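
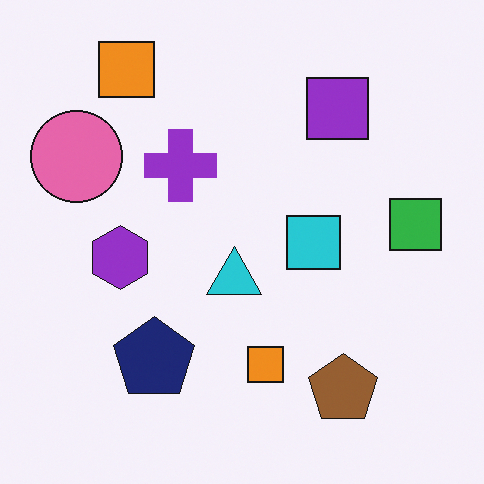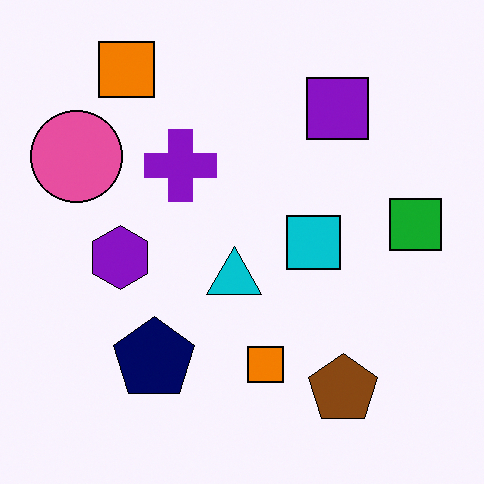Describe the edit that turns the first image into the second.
It was given slightly increased contrast.

Tones are pushed away from mid-grey across the whole image — a global contrast change.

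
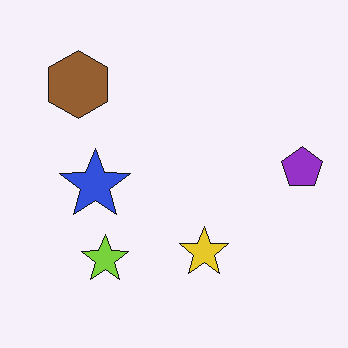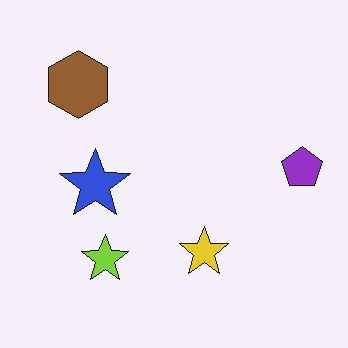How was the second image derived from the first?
This is the original image given moderate JPEG compression.

Blocky 8×8 compression artifacts appear around shape edges and the flat background shows ringing — characteristic JPEG degradation.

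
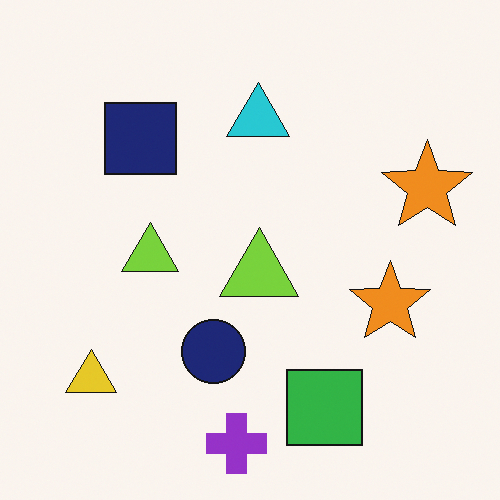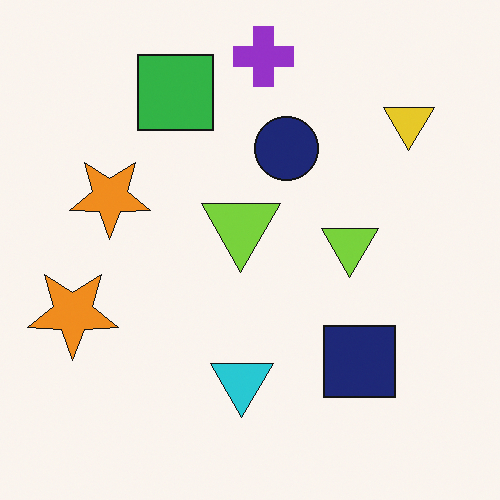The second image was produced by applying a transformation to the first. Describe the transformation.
It was rotated 180°.

The yellow triangle sits in the bottom-left of the first image and the top-right of the second — consistent with a whole-image 180° rotation.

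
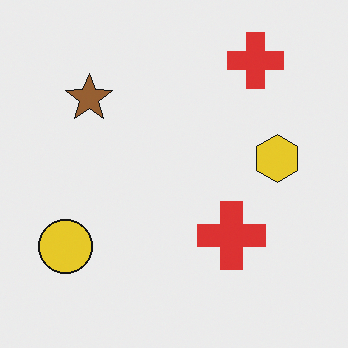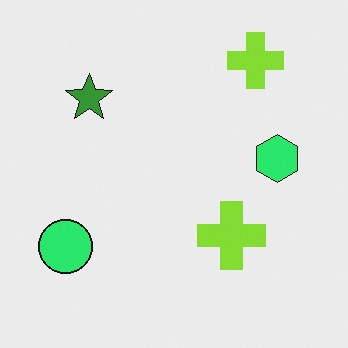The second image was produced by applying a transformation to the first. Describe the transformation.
It was hue-shifted through roughly a third of the color wheel.

Every shape's color has rotated by the same amount around the hue wheel — a uniform hue shift.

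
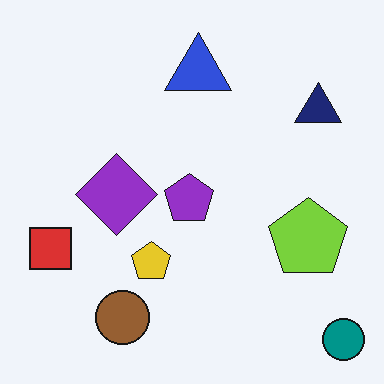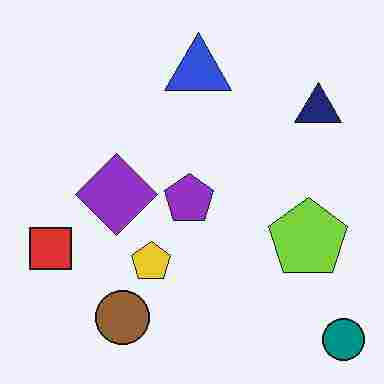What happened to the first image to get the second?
The image was heavily JPEG-compressed with obvious blocking artifacts.

Blocky 8×8 compression artifacts appear around shape edges and the flat background shows ringing — characteristic JPEG degradation.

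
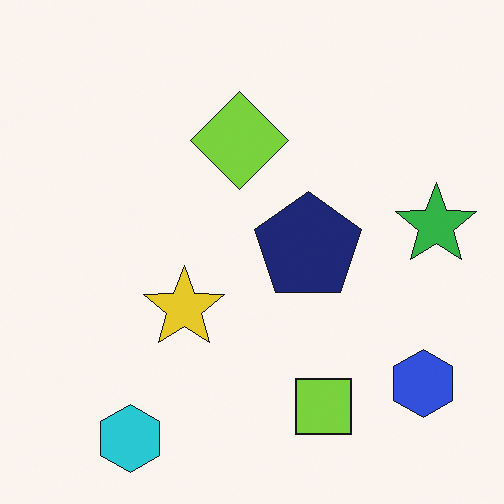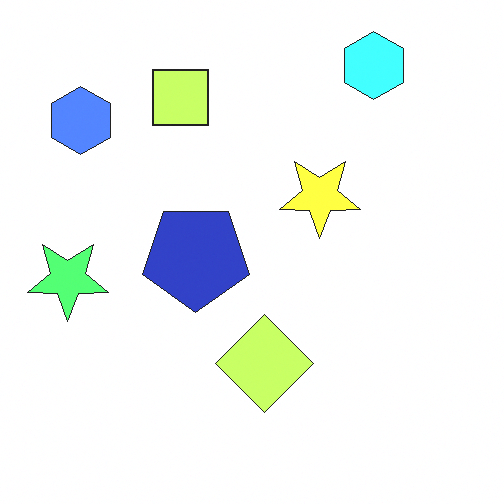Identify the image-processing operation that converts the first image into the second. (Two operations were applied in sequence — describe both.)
The second image is the first rotated 180°, then brightened a lot.

The cyan hexagon sits in the bottom-left of the first image and the top-right of the second — consistent with a whole-image 180° rotation. Every pixel — background and shapes alike — is uniformly brightened.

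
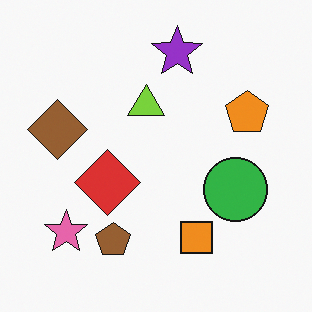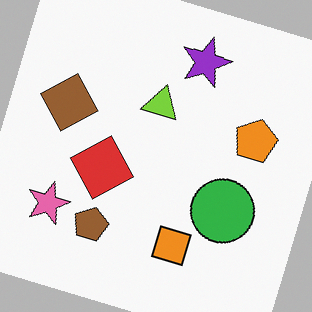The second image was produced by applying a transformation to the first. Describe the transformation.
Rotated clockwise by a clearly visible amount.

Every shape is tilted by the same angle and the image corners show triangular fill wedges — a whole-image rotation by a non-right angle.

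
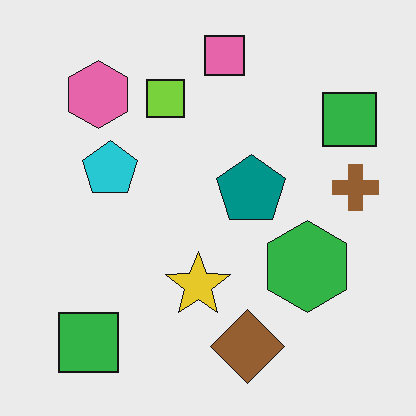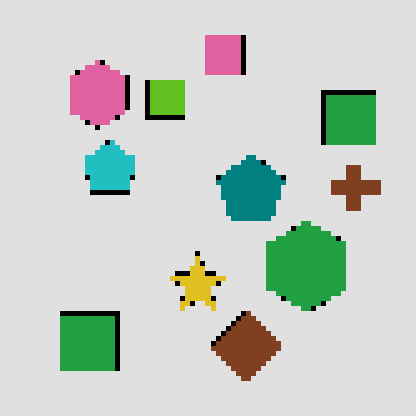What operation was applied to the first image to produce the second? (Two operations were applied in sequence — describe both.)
The second image is the first lightly pixelated (a mild mosaic effect), then moderately posterized.

Shapes are reduced to large square blocks; fine edges and outlines are lost — a downscale-then-upscale (mosaic) effect. Each flat color has snapped to a coarser quantized level — most visibly, the near-white background has dropped to a flat grey.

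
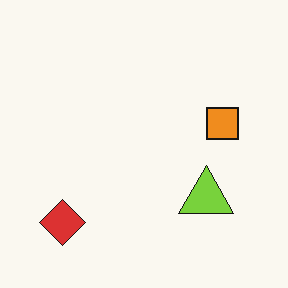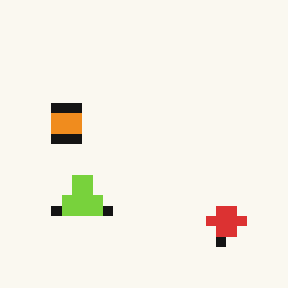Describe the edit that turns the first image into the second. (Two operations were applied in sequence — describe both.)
This is the original image heavily pixelated into large blocks, then flipped horizontally (left ↔ right).

Shapes are reduced to large square blocks; fine edges and outlines are lost — a downscale-then-upscale (mosaic) effect. The red diamond is in the bottom-left of the first image and the bottom-right of the second — shapes on opposite sides of the vertical midline have swapped in a mirror flip.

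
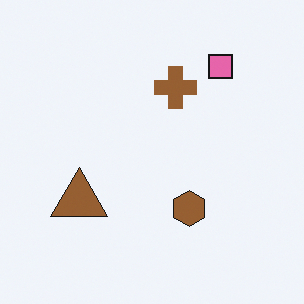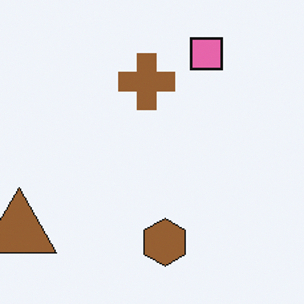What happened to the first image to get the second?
The second image is the first cropped to a modestly smaller region and rescaled.

The visible shapes are larger and the field of view is narrower; shapes near the original edges may be partly or wholly outside the frame — a crop-and-rescale.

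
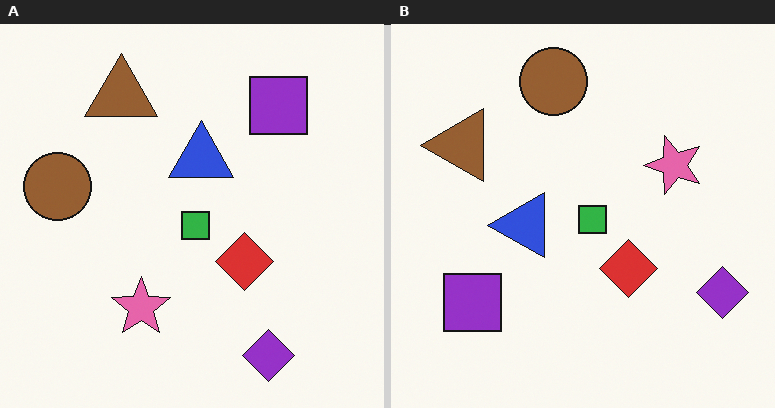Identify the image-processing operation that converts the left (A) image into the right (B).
It was transposed (reflected across the top-left ↔ bottom-right diagonal).

Shapes have swapped their row and column positions — what was in the top-right is now in the bottom-left — a diagonal reflection.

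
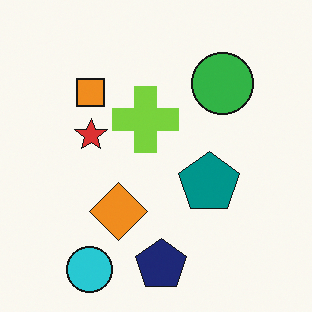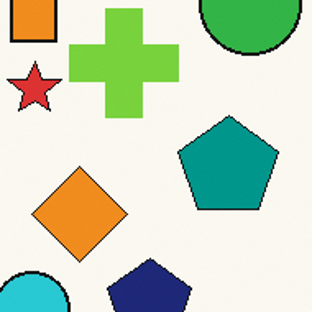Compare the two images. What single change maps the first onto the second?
Cropped to a noticeably smaller region and rescaled.

The visible shapes are larger and the field of view is narrower; shapes near the original edges may be partly or wholly outside the frame — a crop-and-rescale.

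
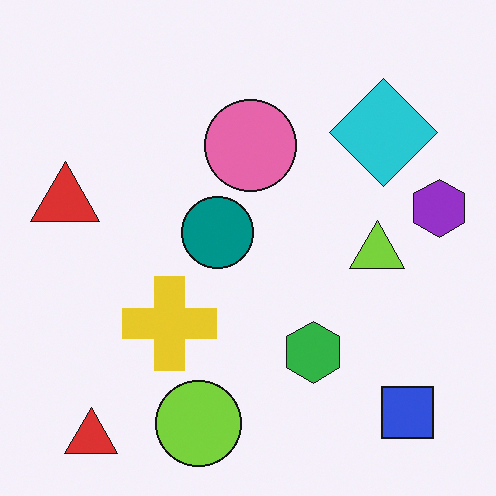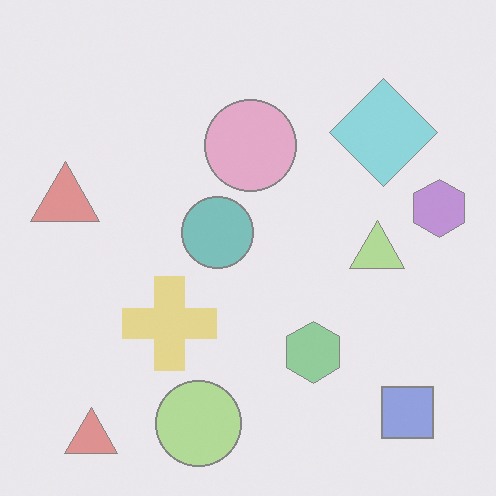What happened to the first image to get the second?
It was given much lower contrast.

Tones are pushed toward mid-grey across the whole image — a global contrast change.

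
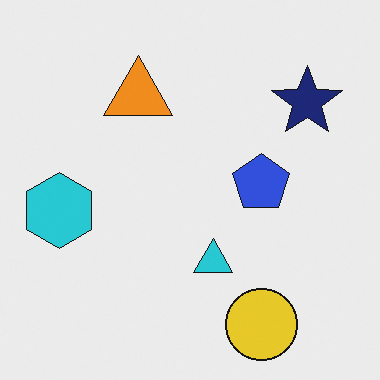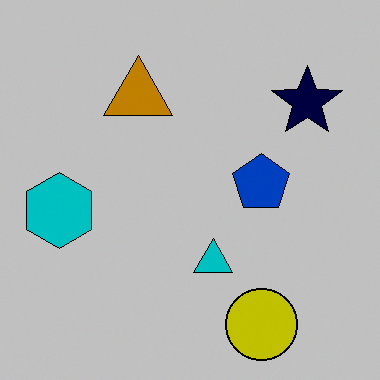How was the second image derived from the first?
The transformation is: heavily posterized to just a handful of flat colors.

Each flat color has snapped to a coarser quantized level — most visibly, the near-white background has dropped to a flat grey.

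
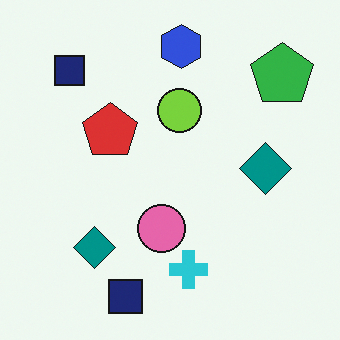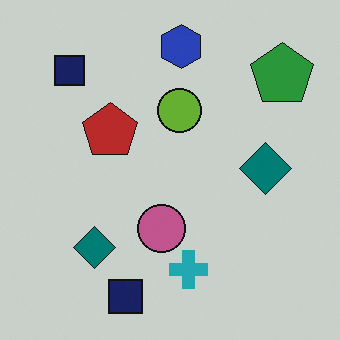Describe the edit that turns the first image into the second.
The image was darkened a little.

Every pixel — background and shapes alike — is uniformly darkened.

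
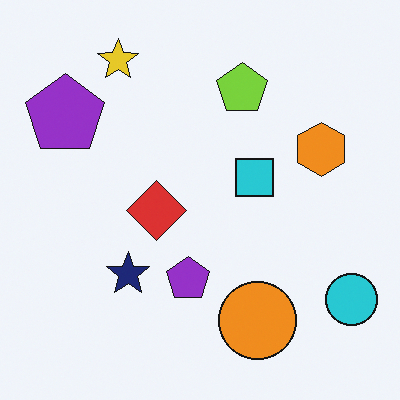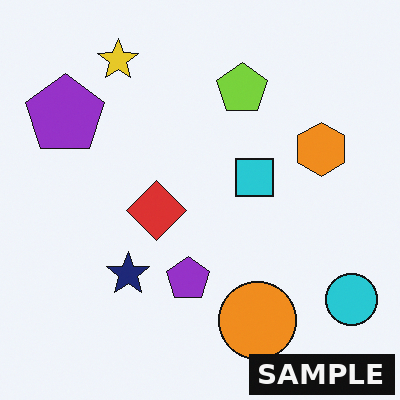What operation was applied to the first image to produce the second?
This is the original image watermarked with the text "SAMPLE" in the lower-right corner.

A dark label reading "SAMPLE" appears in the lower-right corner.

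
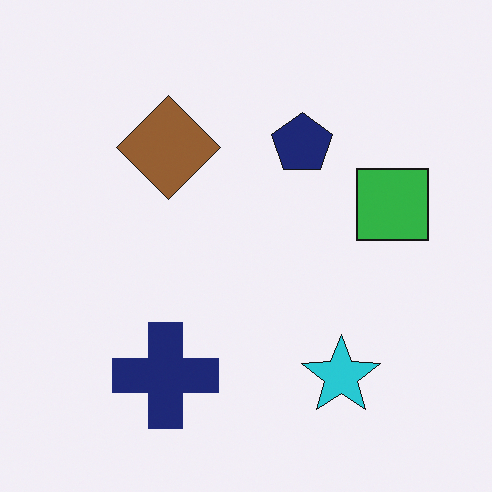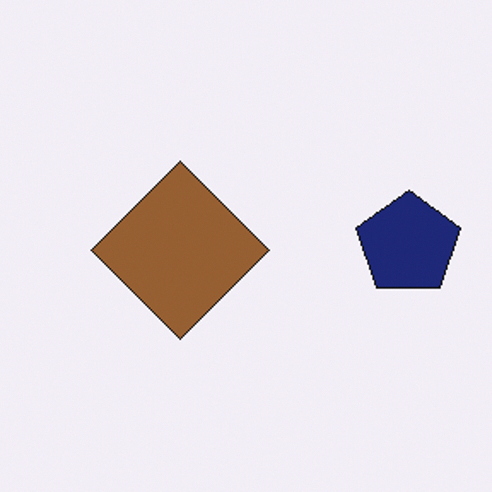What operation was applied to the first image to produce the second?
The image was cropped to a noticeably smaller region and rescaled.

The visible shapes are larger and the field of view is narrower; shapes near the original edges may be partly or wholly outside the frame — a crop-and-rescale.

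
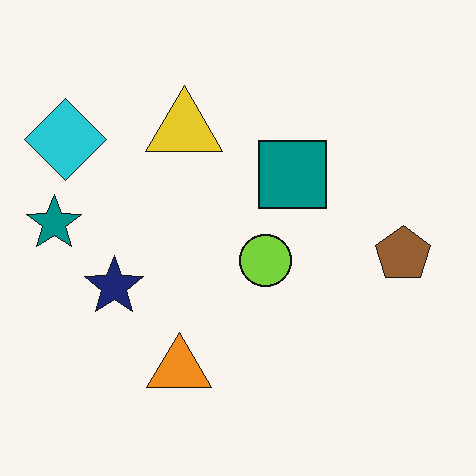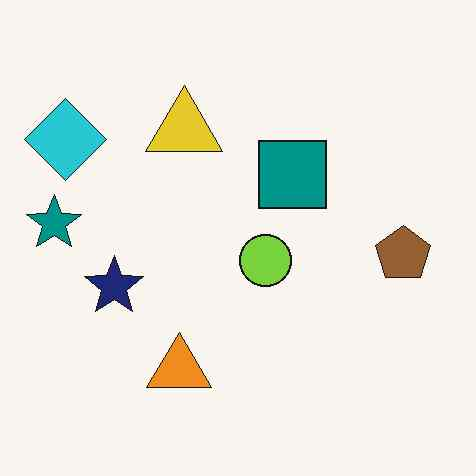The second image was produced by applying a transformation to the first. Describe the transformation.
It was given moderate JPEG compression.

Blocky 8×8 compression artifacts appear around shape edges and the flat background shows ringing — characteristic JPEG degradation.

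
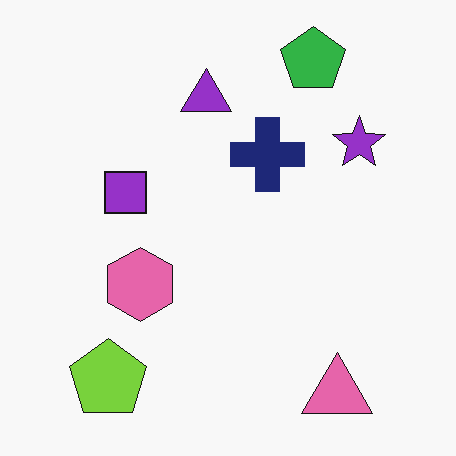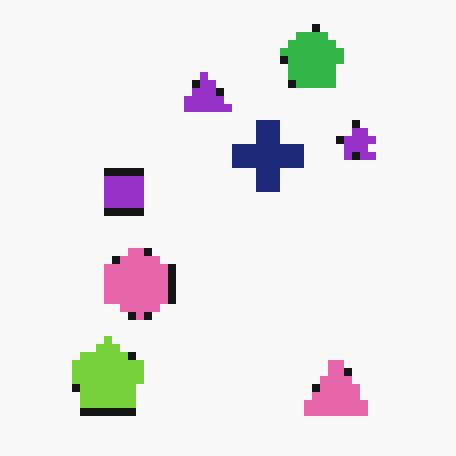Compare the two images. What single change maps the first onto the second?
Pixelated into visible square blocks.

Shapes are reduced to large square blocks; fine edges and outlines are lost — a downscale-then-upscale (mosaic) effect.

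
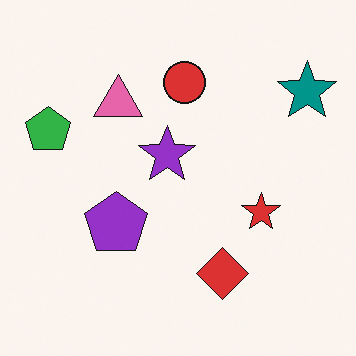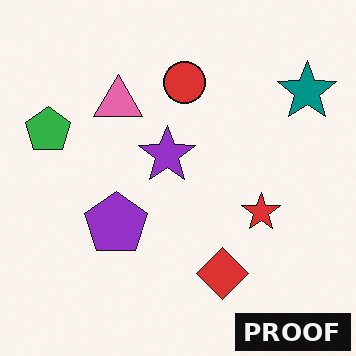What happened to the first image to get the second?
Watermarked with the text "PROOF" in the lower-right corner.

A dark label reading "PROOF" appears in the lower-right corner.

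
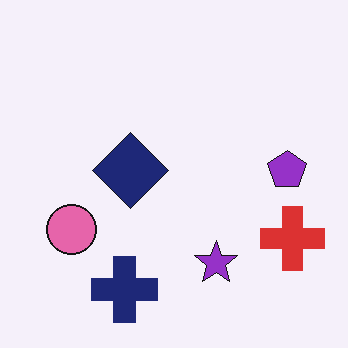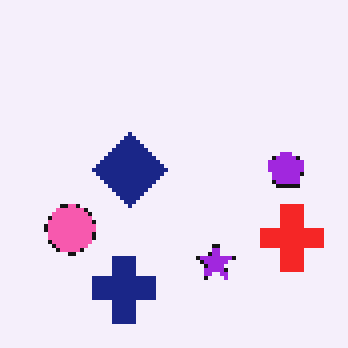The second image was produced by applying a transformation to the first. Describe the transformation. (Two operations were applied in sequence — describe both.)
This is the original image slightly oversaturated, then mildly pixelated.

All colors are more vivid — a global saturation change. Shapes are reduced to large square blocks; fine edges and outlines are lost — a downscale-then-upscale (mosaic) effect.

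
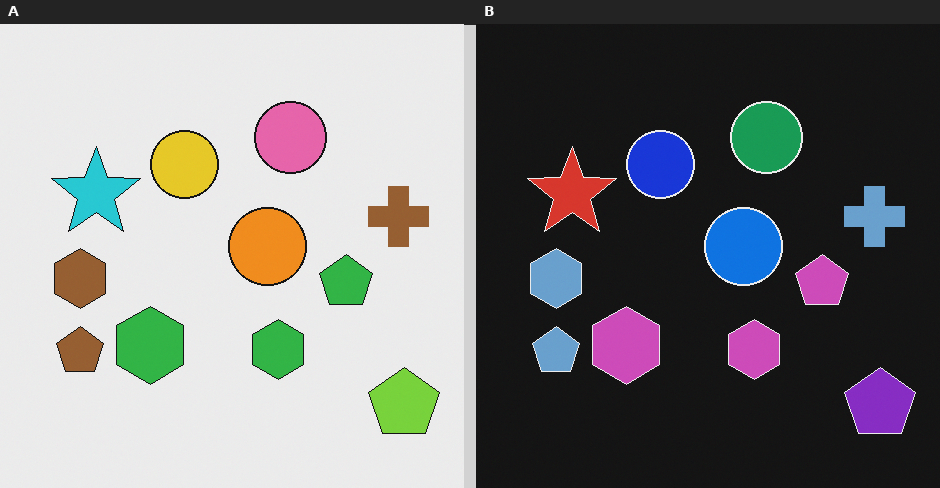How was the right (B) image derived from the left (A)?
It was color-inverted (negative).

The light background has become dark and every shape's color is its complement — a photographic negative.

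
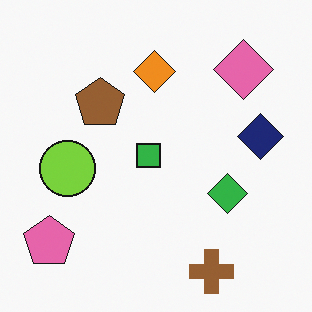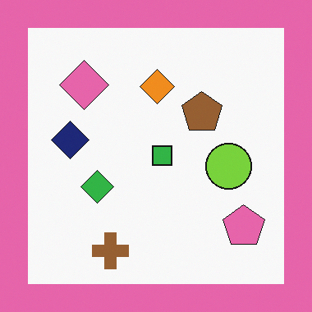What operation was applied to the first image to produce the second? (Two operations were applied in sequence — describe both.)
The transformation is: flipped horizontally (left ↔ right), then framed with a pink border.

The pink pentagon is in the bottom-left of the first image and the bottom-right of the second — shapes on opposite sides of the vertical midline have swapped in a mirror flip. A solid pink frame runs around the edge of the second image, with the content slightly shrunk inside it.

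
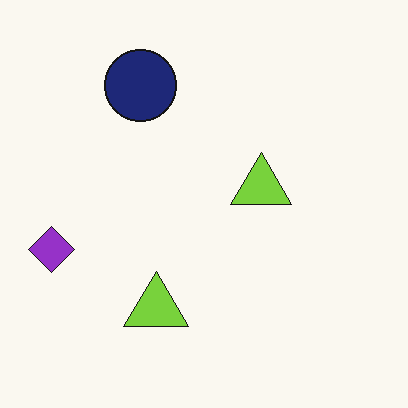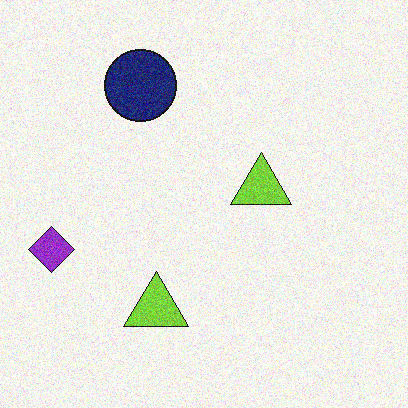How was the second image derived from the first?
It was degraded with moderate additive noise.

Random speckle covers the whole image, including the flat background.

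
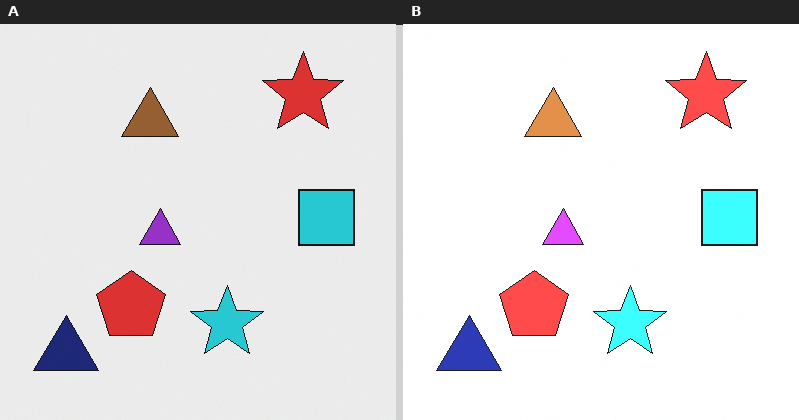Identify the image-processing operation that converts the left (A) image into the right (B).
Noticeably brightened.

Every pixel — background and shapes alike — is uniformly brightened.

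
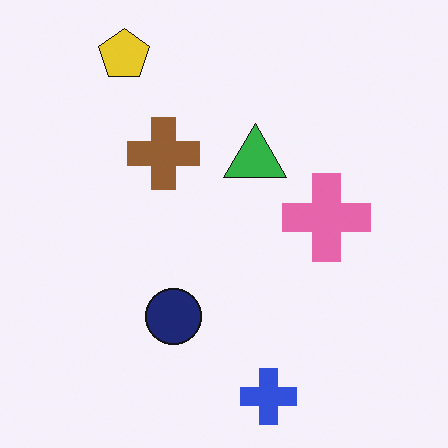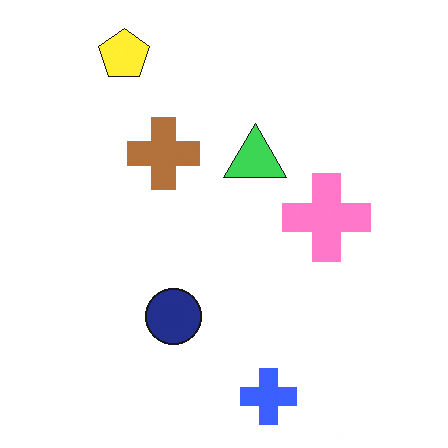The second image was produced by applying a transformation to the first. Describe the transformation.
The transformation is: brightened a little.

Every pixel — background and shapes alike — is uniformly brightened.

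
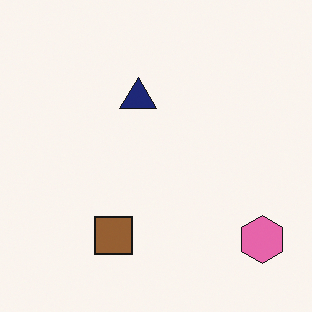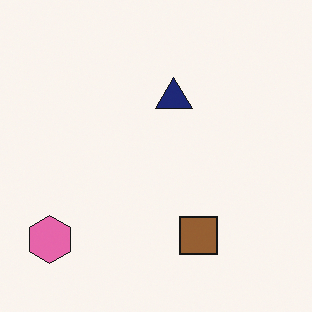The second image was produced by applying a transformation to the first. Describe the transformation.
This is the original image flipped horizontally (left ↔ right).

The pink hexagon is in the bottom-right of the first image and the bottom-left of the second — shapes on opposite sides of the vertical midline have swapped in a mirror flip.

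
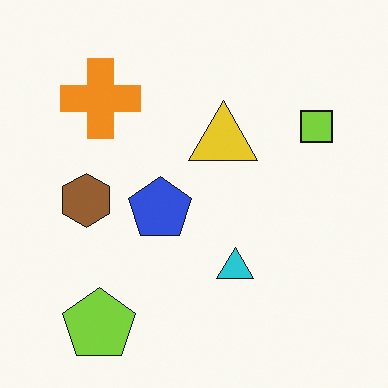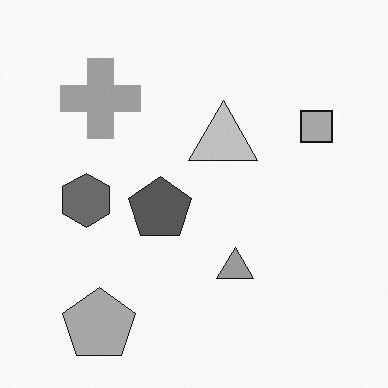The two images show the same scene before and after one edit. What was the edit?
The transformation is: converted to grayscale.

All color is removed — every shape is now a shade of grey.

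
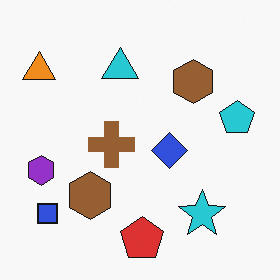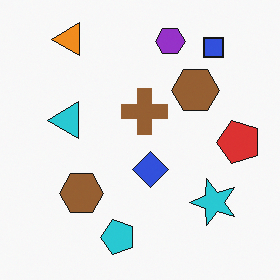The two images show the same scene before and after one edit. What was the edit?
The transformation is: transposed (reflected across the top-left ↔ bottom-right diagonal).

Shapes have swapped their row and column positions — what was in the top-right is now in the bottom-left — a diagonal reflection.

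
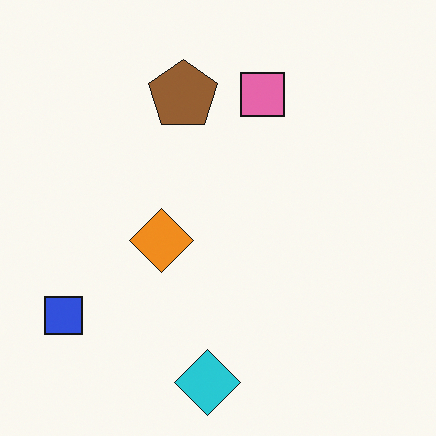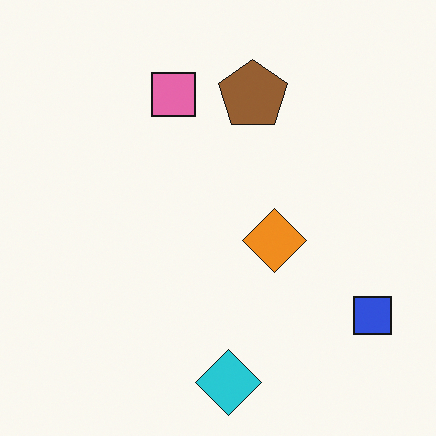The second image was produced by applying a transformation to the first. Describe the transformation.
The image was flipped horizontally (left ↔ right).

The blue square is in the bottom-left of the first image and the bottom-right of the second — shapes on opposite sides of the vertical midline have swapped in a mirror flip.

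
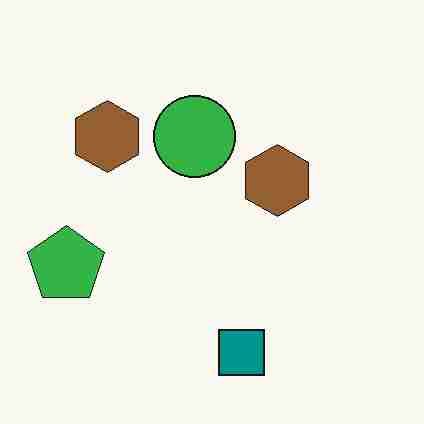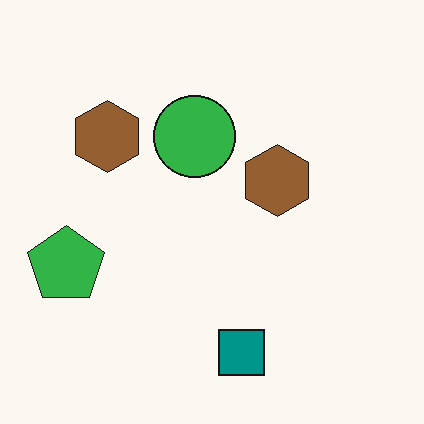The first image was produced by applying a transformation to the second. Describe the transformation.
This is the original image degraded with heavy JPEG compression.

Blocky 8×8 compression artifacts appear around shape edges and the flat background shows ringing — characteristic JPEG degradation.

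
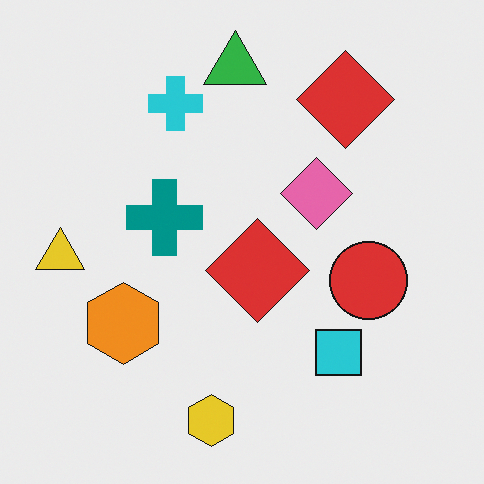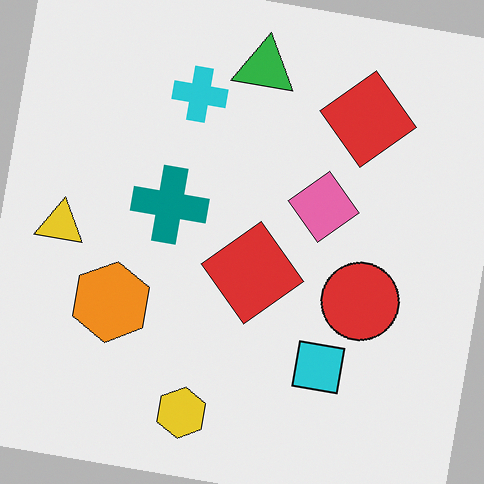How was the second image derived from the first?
The image was rotated clockwise by a small amount.

Every shape is tilted by the same angle and the image corners show triangular fill wedges — a whole-image rotation by a non-right angle.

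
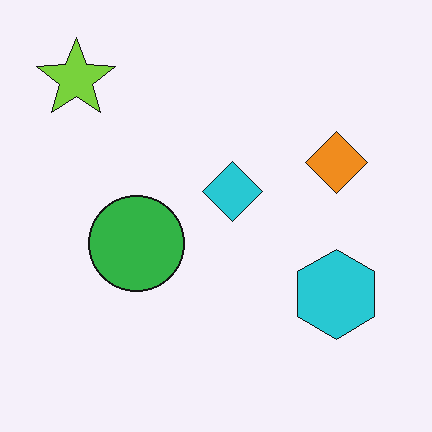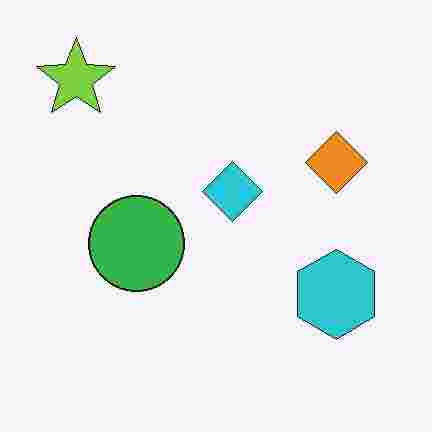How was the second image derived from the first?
The second image is the first heavily JPEG-compressed with obvious blocking artifacts.

Blocky 8×8 compression artifacts appear around shape edges and the flat background shows ringing — characteristic JPEG degradation.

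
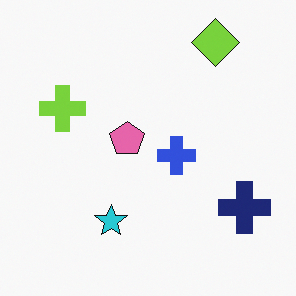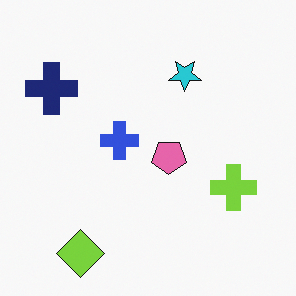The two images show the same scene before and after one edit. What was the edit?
Rotated 180°.

The lime diamond sits in the top-right of the first image and the bottom-left of the second — consistent with a whole-image 180° rotation.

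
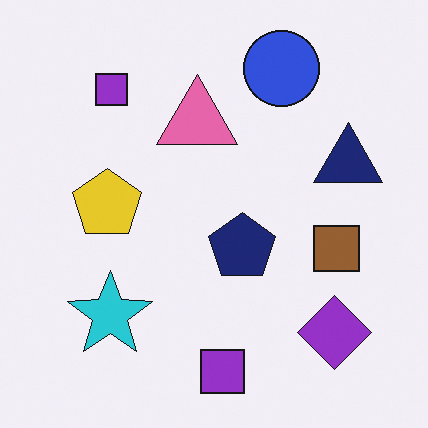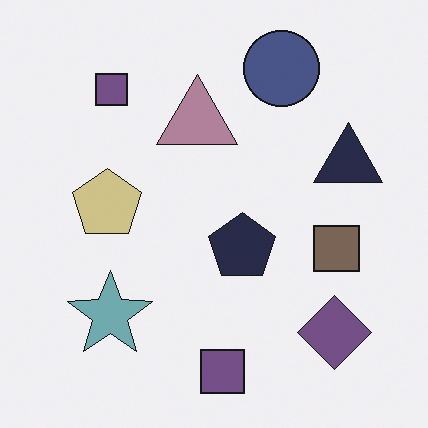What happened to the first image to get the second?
Heavily desaturated.

All colors are more muted and greyish — a global saturation change.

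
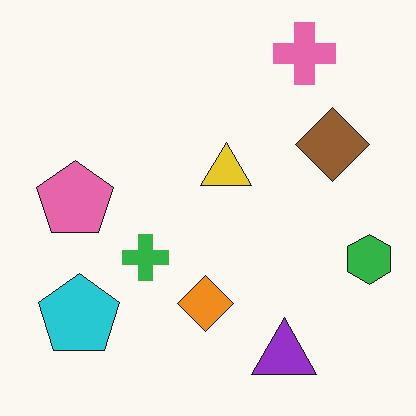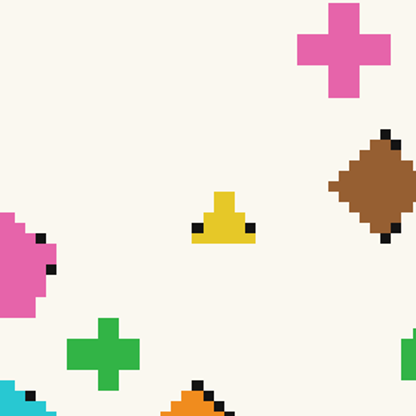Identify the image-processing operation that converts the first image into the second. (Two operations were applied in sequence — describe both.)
Pixelated into visible square blocks, then cropped slightly and scaled back up.

Shapes are reduced to large square blocks; fine edges and outlines are lost — a downscale-then-upscale (mosaic) effect. The visible shapes are larger and the field of view is narrower; shapes near the original edges may be partly or wholly outside the frame — a crop-and-rescale.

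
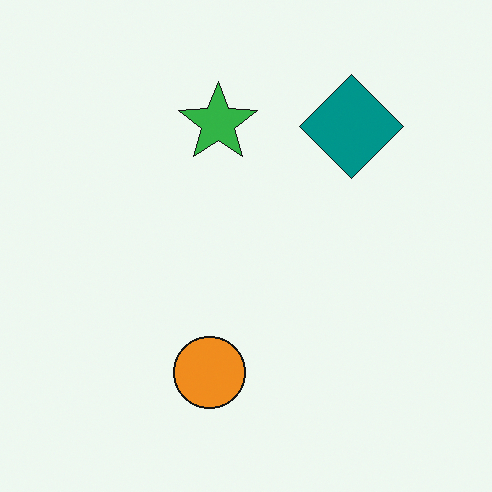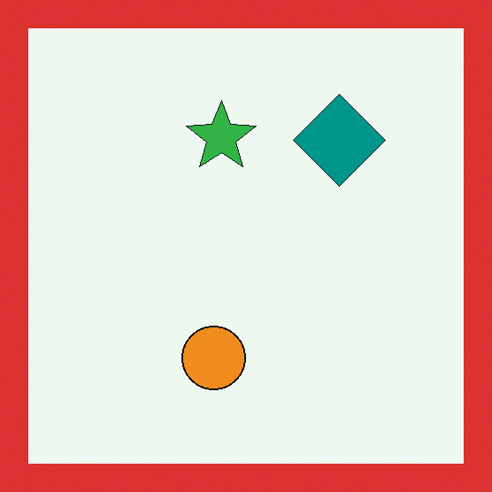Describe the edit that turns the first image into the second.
This is the original image framed with a red border.

A solid red frame runs around the edge of the second image, with the content slightly shrunk inside it.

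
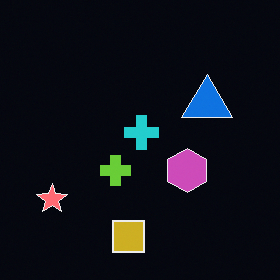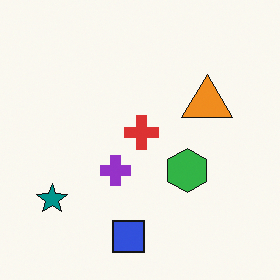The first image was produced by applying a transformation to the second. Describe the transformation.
Color-inverted (negative).

The light background has become dark and every shape's color is its complement — a photographic negative.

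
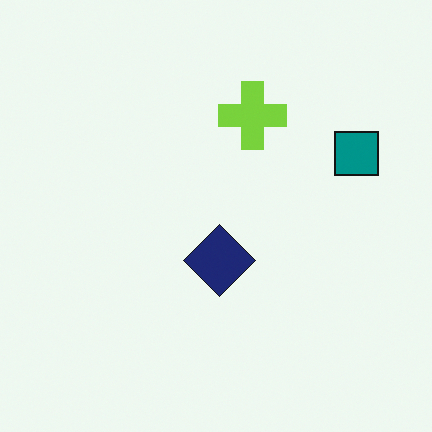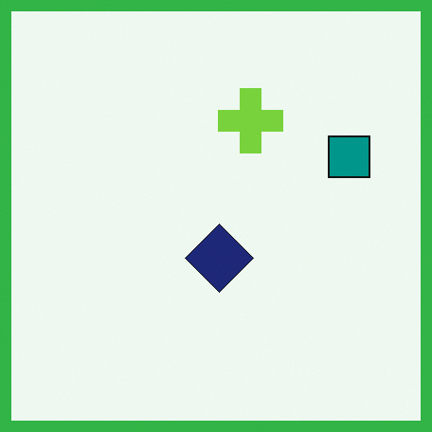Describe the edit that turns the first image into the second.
The image was framed with a green border.

A solid green frame runs around the edge of the second image, with the content slightly shrunk inside it.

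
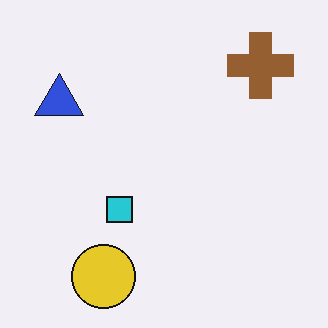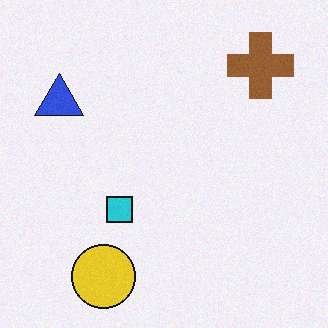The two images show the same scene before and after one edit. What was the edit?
This is the original image degraded with light additive noise.

Random speckle covers the whole image, including the flat background.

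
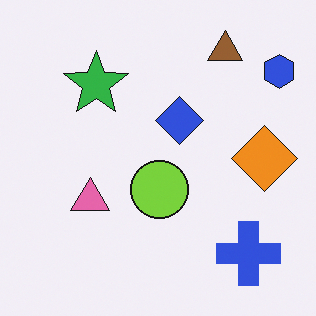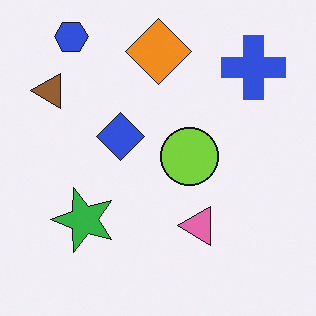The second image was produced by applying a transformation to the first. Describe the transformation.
It was rotated 90° counter-clockwise.

The blue hexagon sits in the top-right of the first image and the top-left of the second — consistent with a whole-image 90° counter-clockwise rotation.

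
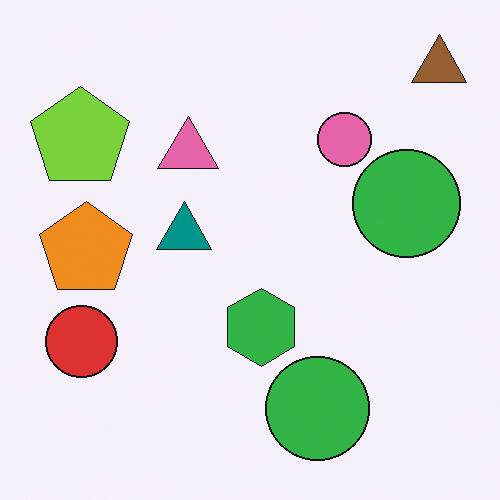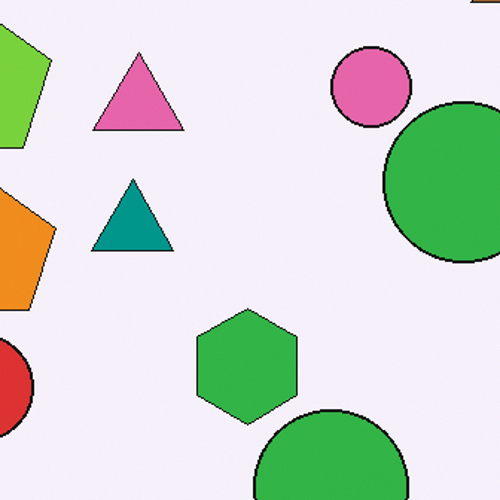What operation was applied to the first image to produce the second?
Cropped to a modestly smaller region and rescaled.

The visible shapes are larger and the field of view is narrower; shapes near the original edges may be partly or wholly outside the frame — a crop-and-rescale.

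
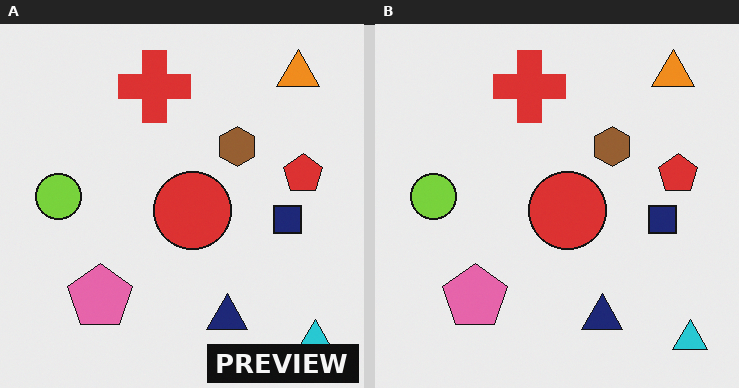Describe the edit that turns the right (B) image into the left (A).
It was watermarked with the text "PREVIEW" in the lower-right corner.

A dark label reading "PREVIEW" appears in the lower-right corner.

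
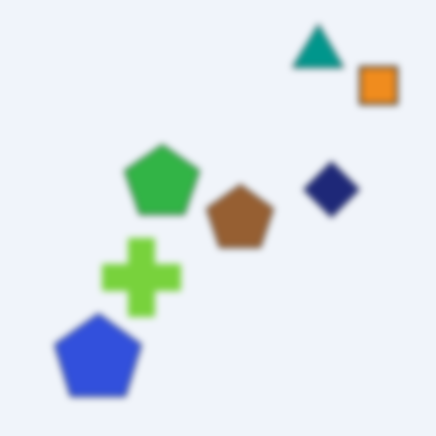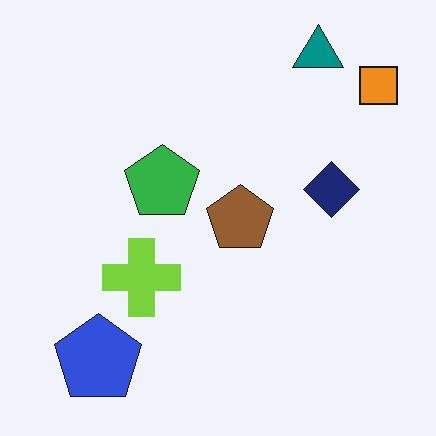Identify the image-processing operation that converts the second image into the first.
It was noticeably gaussian-blurred.

Shape edges and outlines are uniformly softened across the whole image.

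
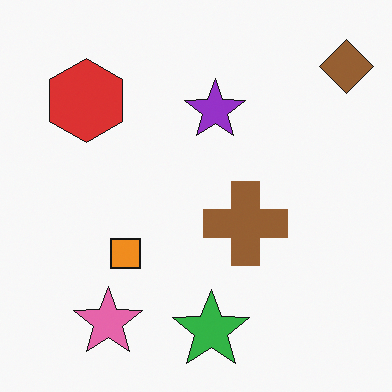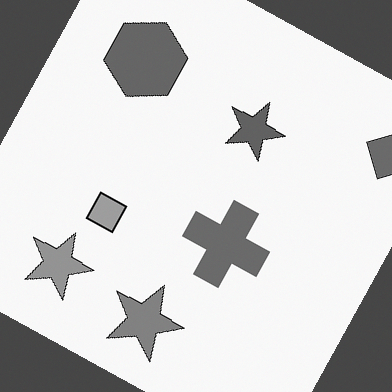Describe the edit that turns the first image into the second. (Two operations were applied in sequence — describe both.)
The transformation is: converted to grayscale, then rotated clockwise by a clearly visible amount.

All color is removed — every shape is now a shade of grey. Every shape is tilted by the same angle and the image corners show triangular fill wedges — a whole-image rotation by a non-right angle.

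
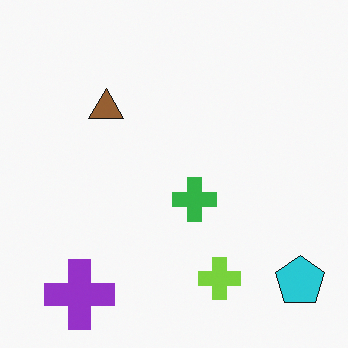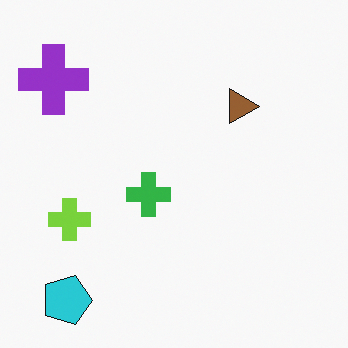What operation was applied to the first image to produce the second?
The second image is the first rotated 90° clockwise.

The cyan pentagon sits in the bottom-right of the first image and the bottom-left of the second — consistent with a whole-image 90° clockwise rotation.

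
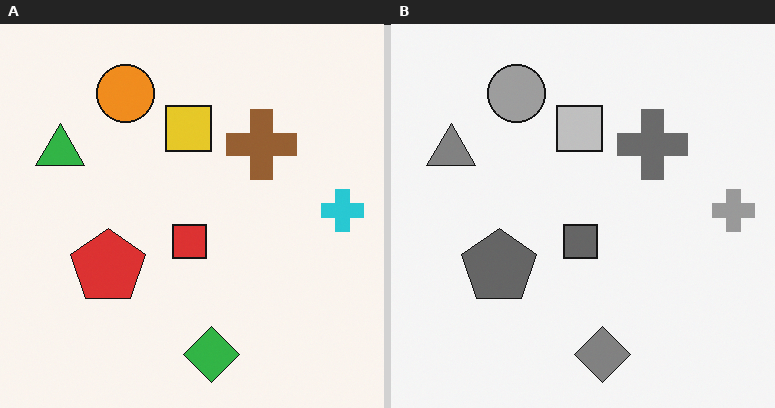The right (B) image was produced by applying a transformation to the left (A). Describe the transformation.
This is the original image converted to grayscale.

All color is removed — every shape is now a shade of grey.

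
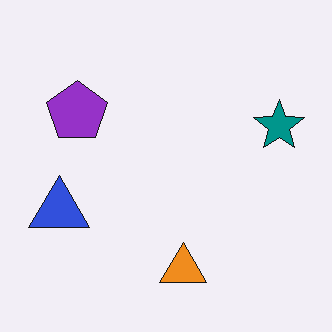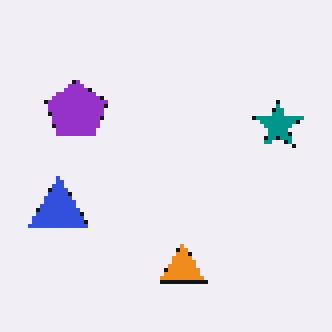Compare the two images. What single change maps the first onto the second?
The second image is the first lightly pixelated (a mild mosaic effect).

Shapes are reduced to large square blocks; fine edges and outlines are lost — a downscale-then-upscale (mosaic) effect.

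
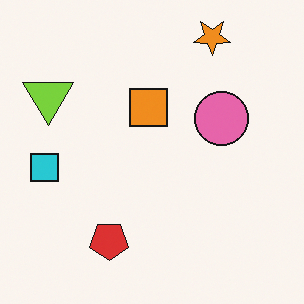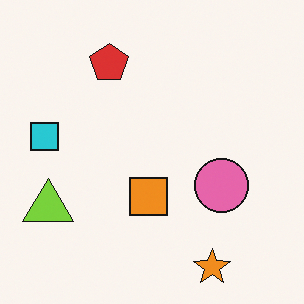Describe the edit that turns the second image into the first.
The first image is the second flipped vertically (top ↔ bottom).

The orange star is in the bottom-right of the second image and the top-right of the first — shapes on opposite sides of the horizontal midline have swapped in a mirror flip.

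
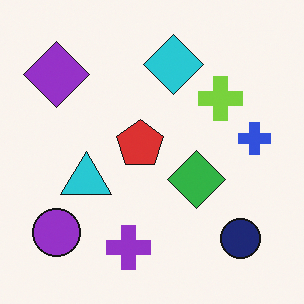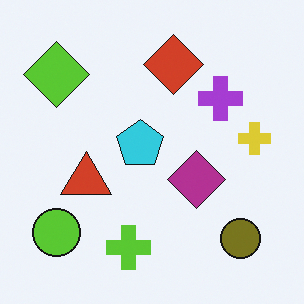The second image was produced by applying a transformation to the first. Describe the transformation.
The image was hue-shifted through roughly half the color wheel.

Every shape's color has rotated by the same amount around the hue wheel — a uniform hue shift.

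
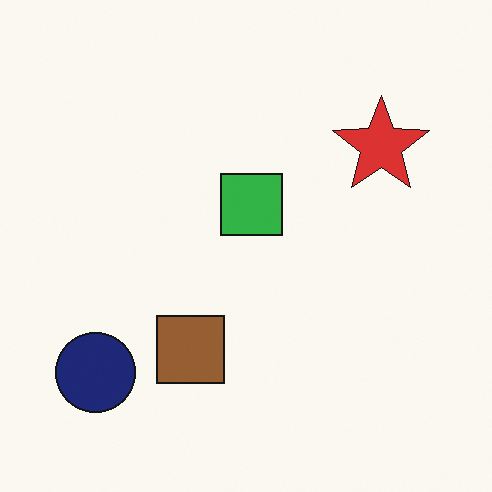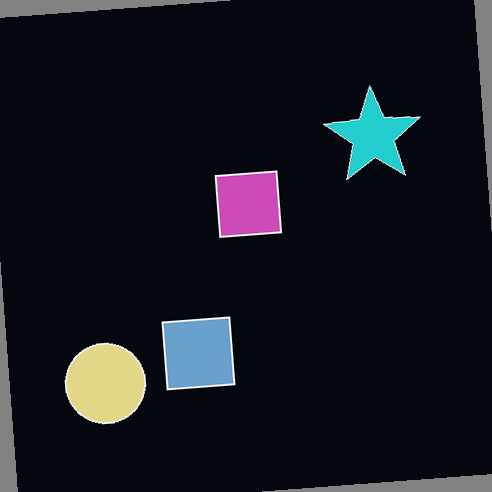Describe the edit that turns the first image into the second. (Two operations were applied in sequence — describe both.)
It was color-inverted (negative), then rotated counter-clockwise by a slight angle.

The light background has become dark and every shape's color is its complement — a photographic negative. Every shape is tilted by the same angle and the image corners show triangular fill wedges — a whole-image rotation by a non-right angle.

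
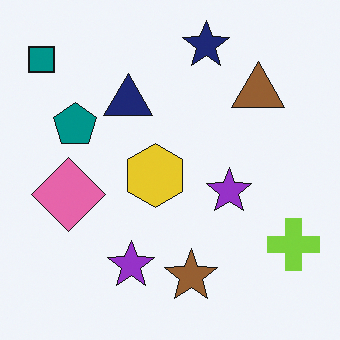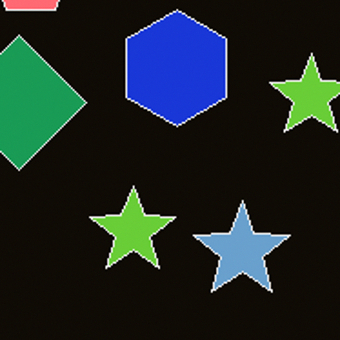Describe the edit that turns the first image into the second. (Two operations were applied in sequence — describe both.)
The second image is the first color-inverted (negative), then cropped tightly and scaled back up.

The light background has become dark and every shape's color is its complement — a photographic negative. The visible shapes are larger and the field of view is narrower; shapes near the original edges may be partly or wholly outside the frame — a crop-and-rescale.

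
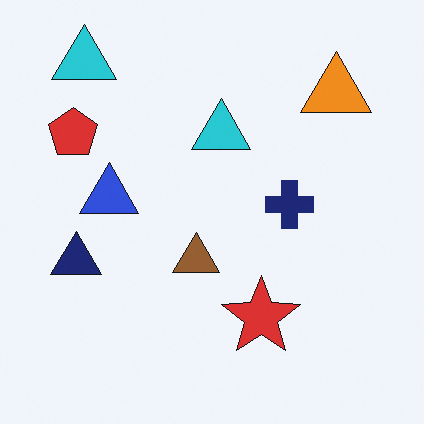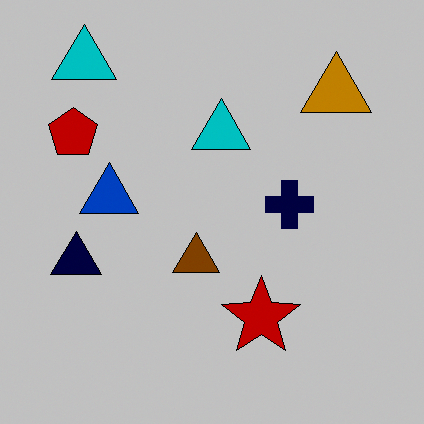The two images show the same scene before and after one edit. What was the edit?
The second image is the first aggressively posterized.

Each flat color has snapped to a coarser quantized level — most visibly, the near-white background has dropped to a flat grey.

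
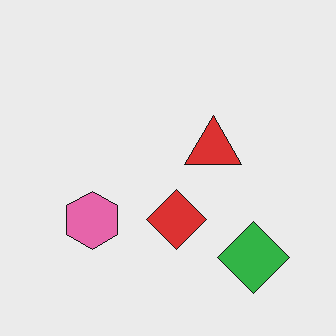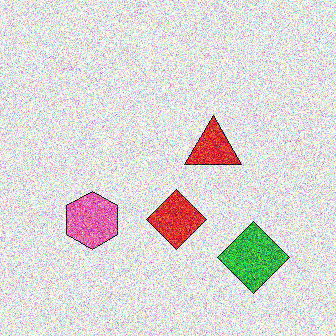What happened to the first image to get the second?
It was degraded with strong gaussian noise.

Random speckle covers the whole image, including the flat background.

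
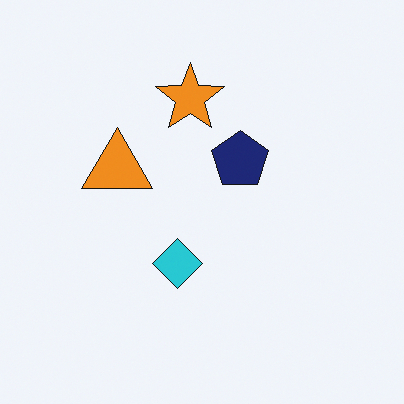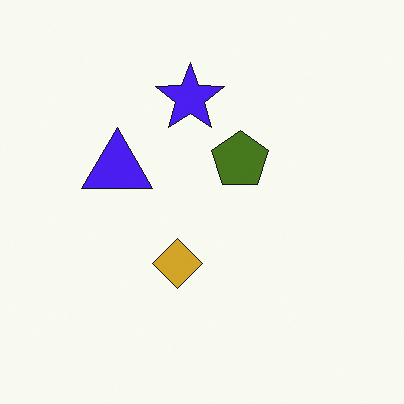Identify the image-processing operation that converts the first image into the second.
The image was hue-shifted through roughly half the color wheel.

Every shape's color has rotated by the same amount around the hue wheel — a uniform hue shift.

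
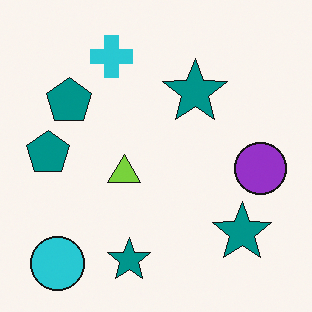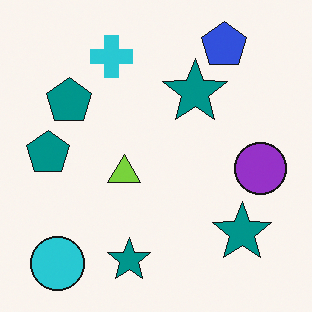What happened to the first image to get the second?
The image was overlaid with an additional blue pentagon.

A blue pentagon appears in the second image that is absent from the first.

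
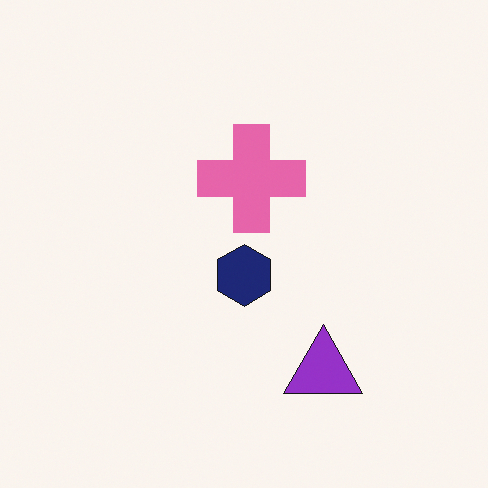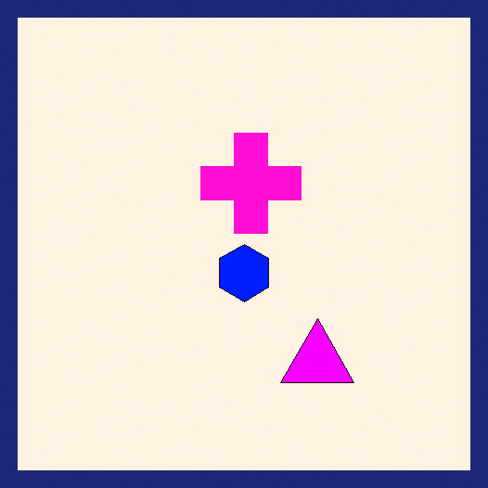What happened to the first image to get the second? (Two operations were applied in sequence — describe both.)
The transformation is: heavily oversaturated, then framed with a navy border.

All colors are more vivid — a global saturation change. A solid navy frame runs around the edge of the second image, with the content slightly shrunk inside it.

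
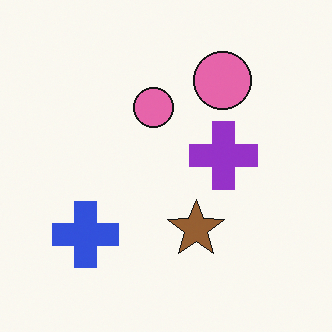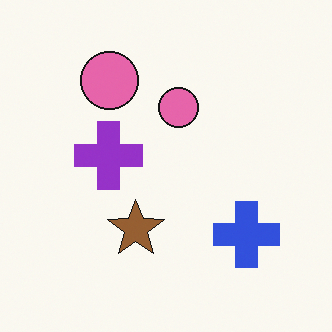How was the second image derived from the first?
Flipped horizontally (left ↔ right).

The blue cross is in the bottom-left of the first image and the bottom-right of the second — shapes on opposite sides of the vertical midline have swapped in a mirror flip.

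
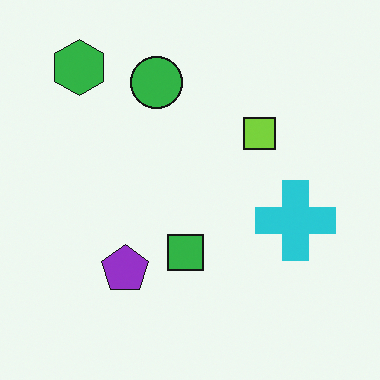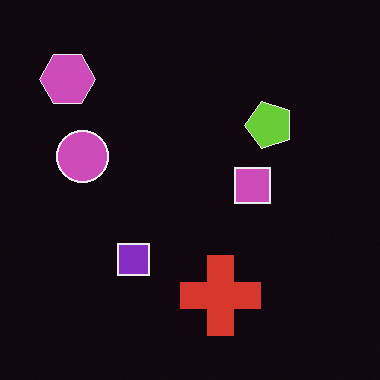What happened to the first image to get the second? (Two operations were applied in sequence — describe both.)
The image was color-inverted (negative), then transposed (reflected across the top-left ↔ bottom-right diagonal).

The light background has become dark and every shape's color is its complement — a photographic negative. Shapes have swapped their row and column positions — what was in the top-right is now in the bottom-left — a diagonal reflection.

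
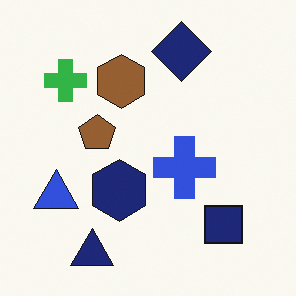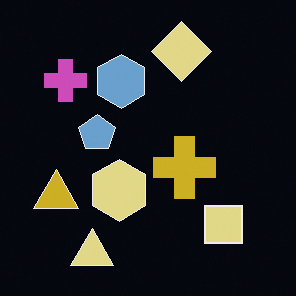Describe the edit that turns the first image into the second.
The image was color-inverted (negative).

The light background has become dark and every shape's color is its complement — a photographic negative.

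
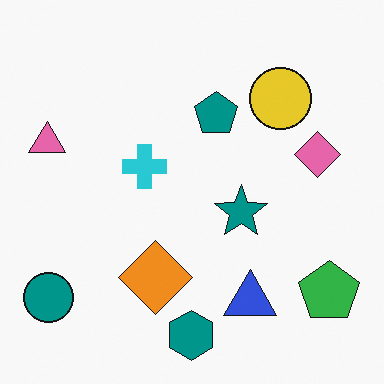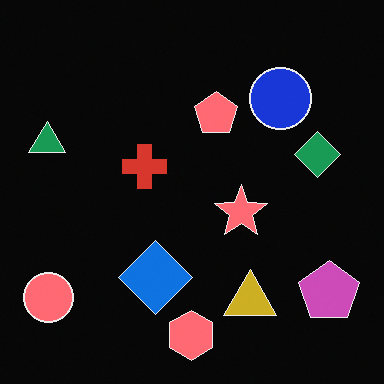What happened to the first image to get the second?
The image was color-inverted (negative).

The light background has become dark and every shape's color is its complement — a photographic negative.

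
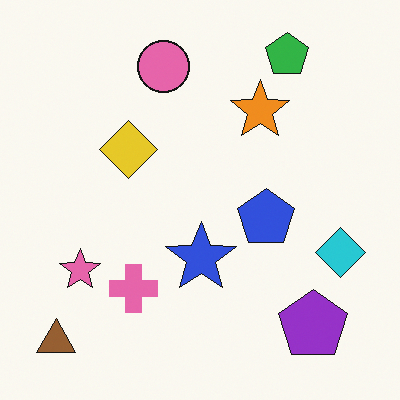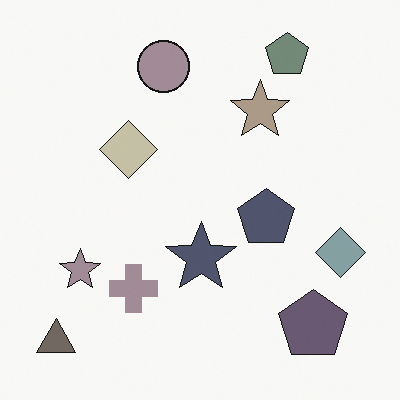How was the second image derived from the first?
This is the original image made much more muted (saturation change).

All colors are more muted and greyish — a global saturation change.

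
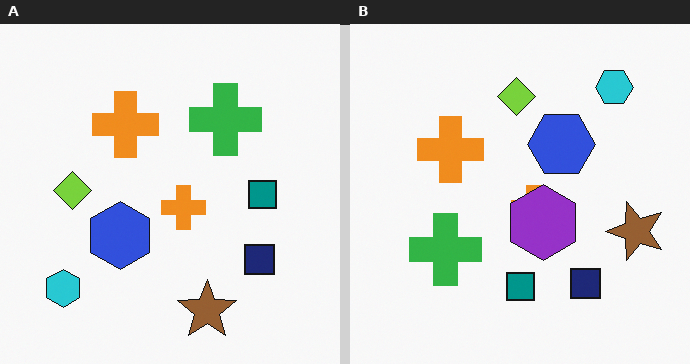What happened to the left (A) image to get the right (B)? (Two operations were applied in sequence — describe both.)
The transformation is: transposed (reflected across the top-left ↔ bottom-right diagonal), then overlaid with an additional purple hexagon.

Shapes have swapped their row and column positions — what was in the top-right is now in the bottom-left — a diagonal reflection. A purple hexagon appears in the right (B) image that is absent from the left (A).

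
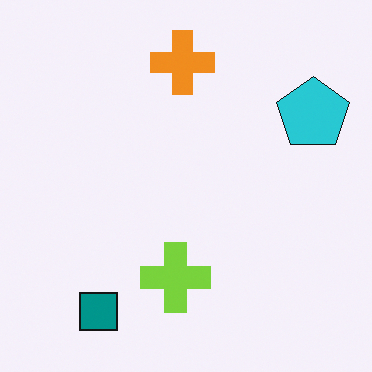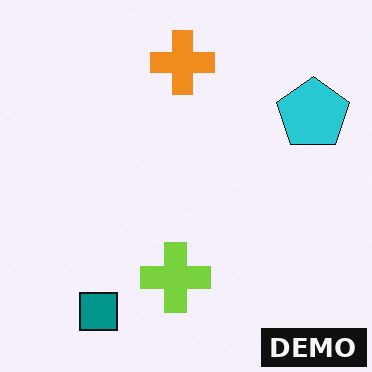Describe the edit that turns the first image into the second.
The image was watermarked with the text "DEMO" in the lower-right corner.

A dark label reading "DEMO" appears in the lower-right corner.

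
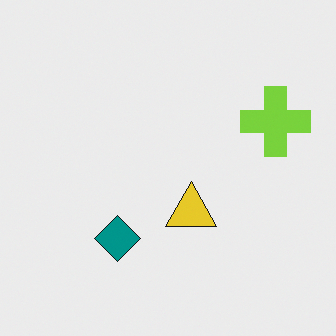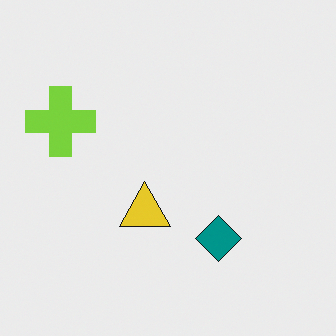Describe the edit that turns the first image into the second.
It was flipped horizontally (left ↔ right).

The lime cross is in the right of the first image and the left of the second — shapes on opposite sides of the vertical midline have swapped in a mirror flip.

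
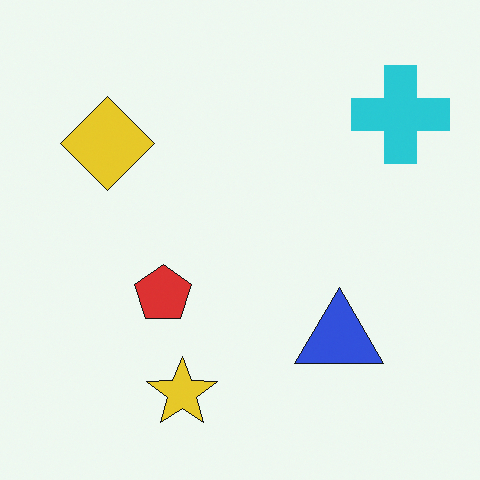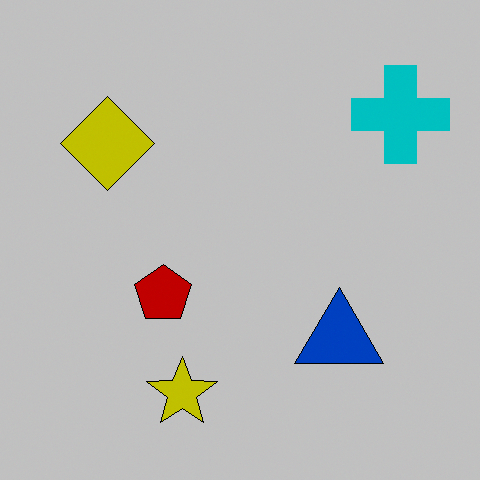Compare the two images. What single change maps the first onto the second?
The image was heavily posterized to just a handful of flat colors.

Each flat color has snapped to a coarser quantized level — most visibly, the near-white background has dropped to a flat grey.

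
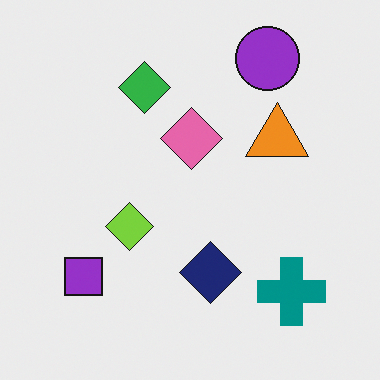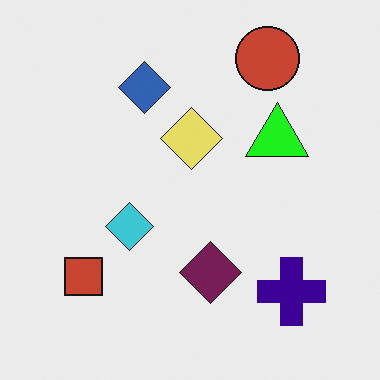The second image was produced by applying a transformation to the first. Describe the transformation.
The second image is the first hue-shifted noticeably.

Every shape's color has rotated by the same amount around the hue wheel — a uniform hue shift.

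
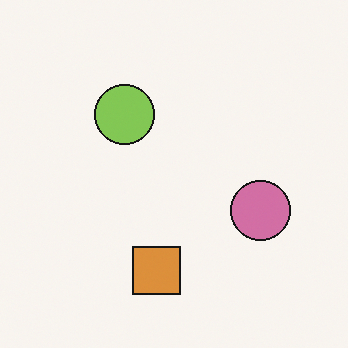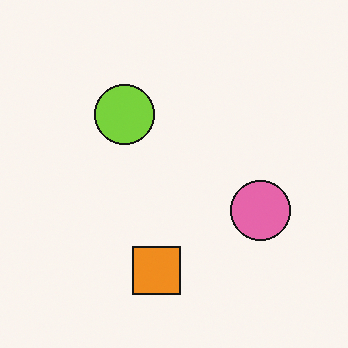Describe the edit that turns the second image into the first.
The transformation is: slightly desaturated.

All colors are more muted and greyish — a global saturation change.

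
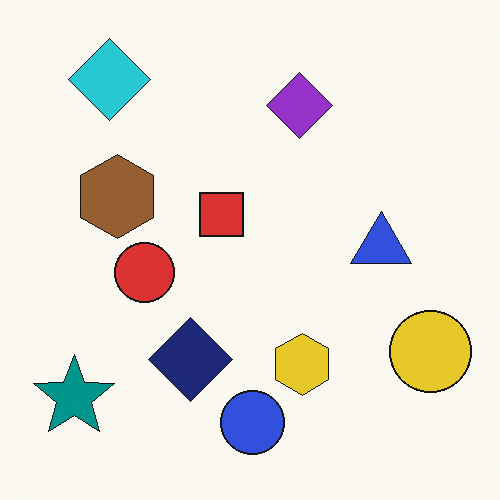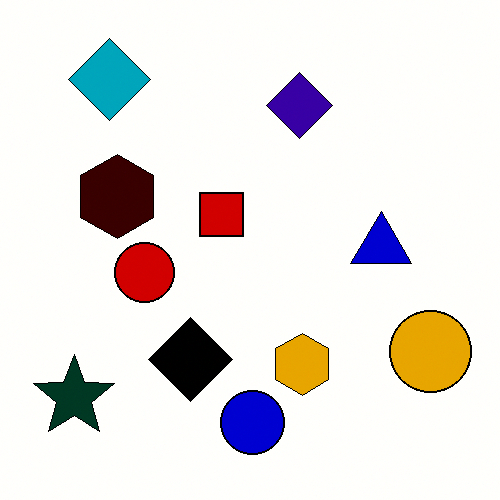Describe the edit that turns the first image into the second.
Given much higher contrast.

Tones are pushed away from mid-grey across the whole image — a global contrast change.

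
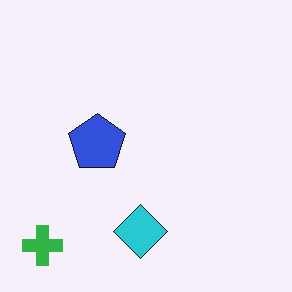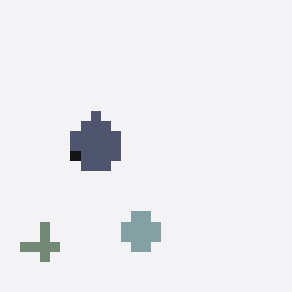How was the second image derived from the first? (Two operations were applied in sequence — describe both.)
The transformation is: heavily pixelated into large blocks, then made much more muted (saturation change).

Shapes are reduced to large square blocks; fine edges and outlines are lost — a downscale-then-upscale (mosaic) effect. All colors are more muted and greyish — a global saturation change.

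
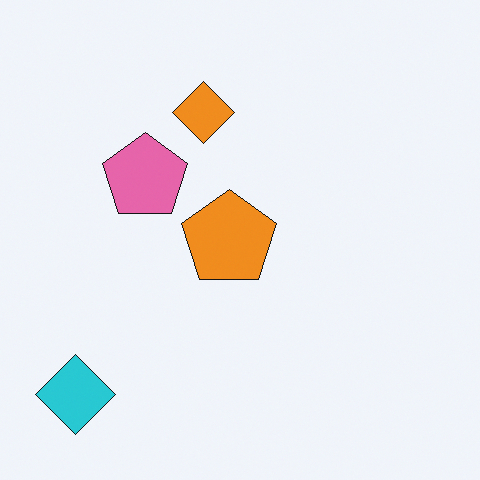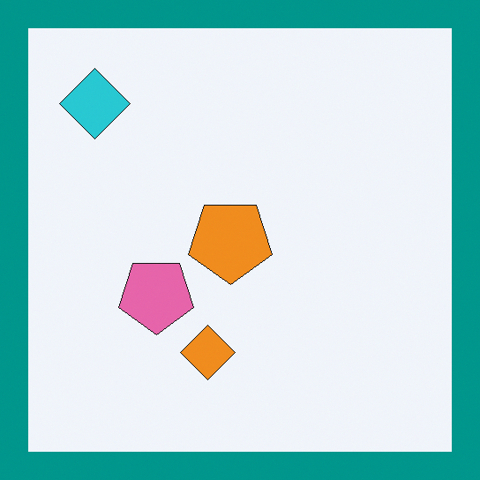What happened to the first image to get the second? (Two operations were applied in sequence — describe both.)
The second image is the first flipped vertically (top ↔ bottom), then framed with a teal border.

The cyan diamond is in the bottom-left of the first image and the top-left of the second — shapes on opposite sides of the horizontal midline have swapped in a mirror flip. A solid teal frame runs around the edge of the second image, with the content slightly shrunk inside it.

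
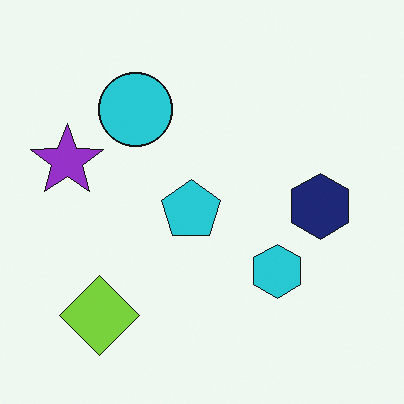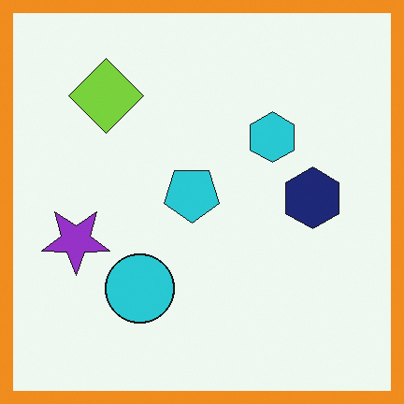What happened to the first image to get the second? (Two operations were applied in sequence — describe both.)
The transformation is: flipped vertically (top ↔ bottom), then framed with a orange border.

The lime diamond is in the bottom-left of the first image and the top-left of the second — shapes on opposite sides of the horizontal midline have swapped in a mirror flip. A solid orange frame runs around the edge of the second image, with the content slightly shrunk inside it.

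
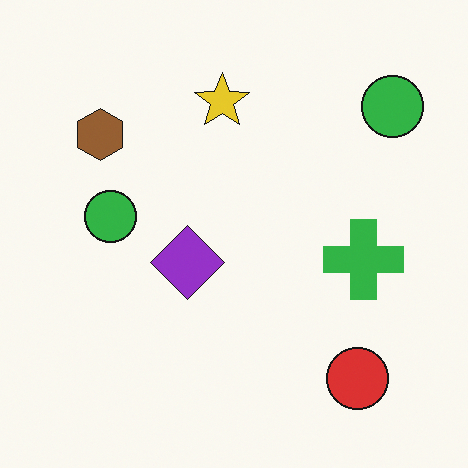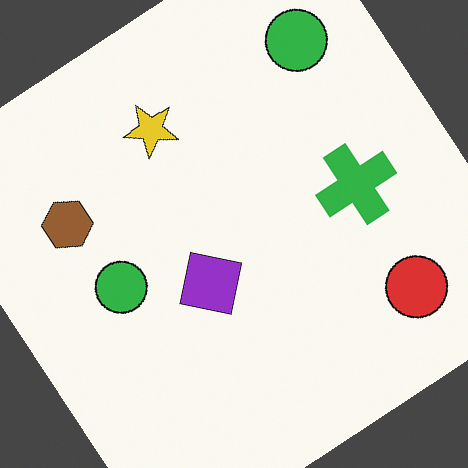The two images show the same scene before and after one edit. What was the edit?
The second image is the first rotated counter-clockwise by a large amount — several tens of degrees.

Every shape is tilted by the same angle and the image corners show triangular fill wedges — a whole-image rotation by a non-right angle.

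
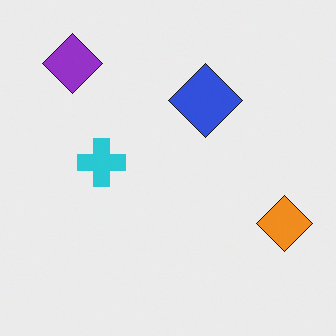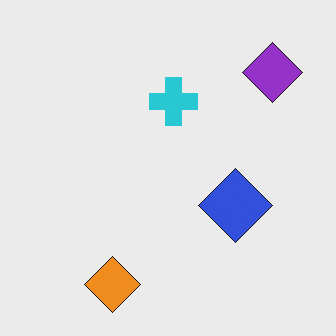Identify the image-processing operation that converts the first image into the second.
This is the original image rotated 90° clockwise.

The purple diamond sits in the top-left of the first image and the top-right of the second — consistent with a whole-image 90° clockwise rotation.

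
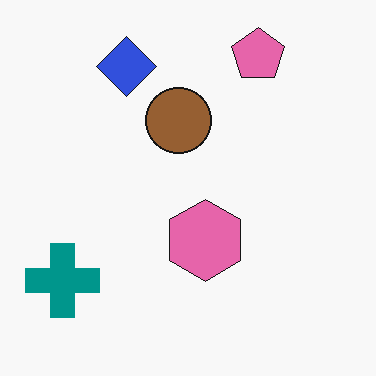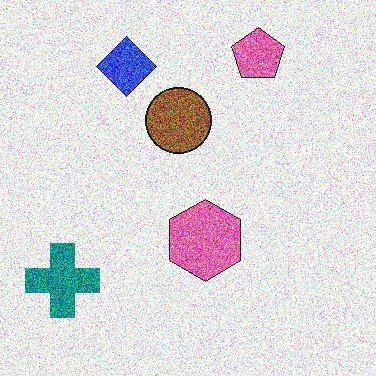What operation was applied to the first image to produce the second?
It was degraded with strong gaussian noise.

Random speckle covers the whole image, including the flat background.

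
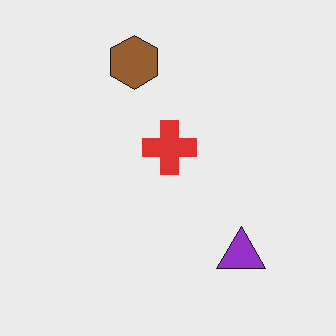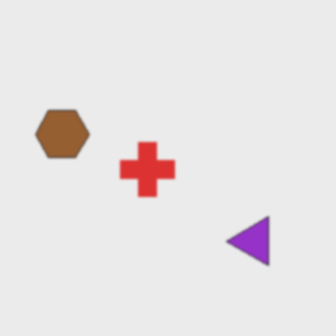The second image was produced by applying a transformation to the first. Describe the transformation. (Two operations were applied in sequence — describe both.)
The image was slightly softened, then transposed (reflected across the top-left ↔ bottom-right diagonal).

Shape edges and outlines are uniformly softened across the whole image. Shapes have swapped their row and column positions — what was in the top-right is now in the bottom-left — a diagonal reflection.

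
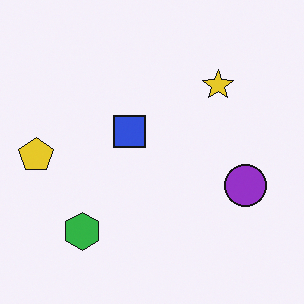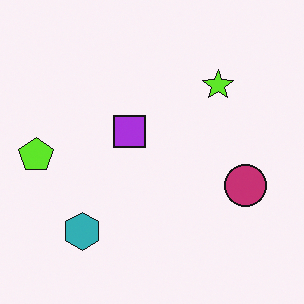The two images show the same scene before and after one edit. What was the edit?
It was hue-shifted slightly.

Every shape's color has rotated by the same amount around the hue wheel — a uniform hue shift.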